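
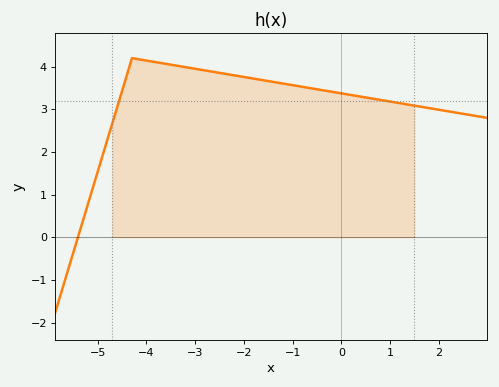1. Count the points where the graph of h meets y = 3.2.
2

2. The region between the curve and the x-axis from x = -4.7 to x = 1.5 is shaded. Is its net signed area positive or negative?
positive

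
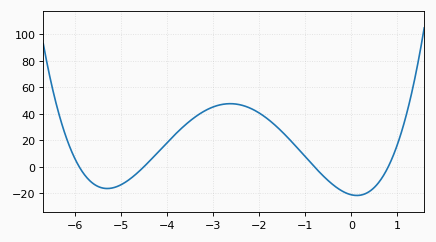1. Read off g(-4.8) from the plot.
-10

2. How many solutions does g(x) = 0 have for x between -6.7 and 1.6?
4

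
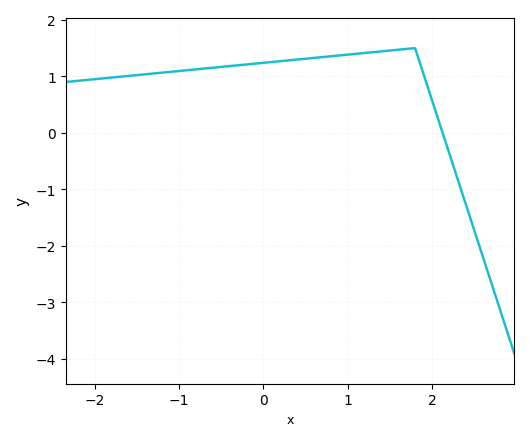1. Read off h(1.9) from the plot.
1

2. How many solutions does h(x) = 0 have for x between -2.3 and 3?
1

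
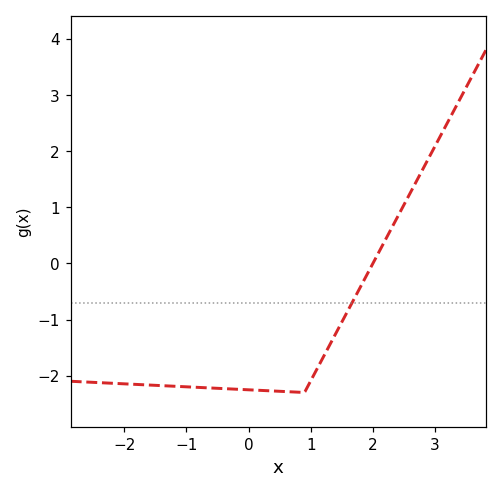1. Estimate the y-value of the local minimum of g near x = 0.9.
-2.3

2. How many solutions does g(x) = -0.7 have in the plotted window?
1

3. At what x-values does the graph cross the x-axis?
2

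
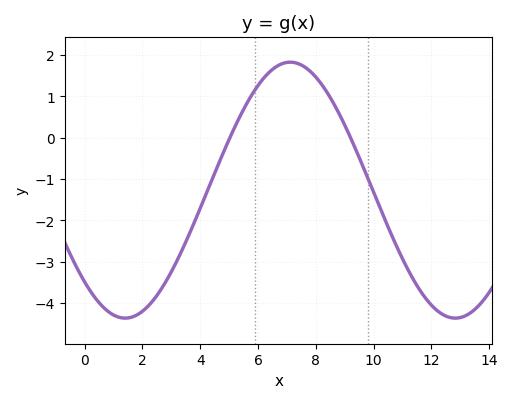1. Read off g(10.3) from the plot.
-1.8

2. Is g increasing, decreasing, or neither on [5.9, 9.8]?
neither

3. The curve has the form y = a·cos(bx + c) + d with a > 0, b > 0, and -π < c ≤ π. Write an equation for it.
y = 3.1cos(0.55x + 2.4) - 1.27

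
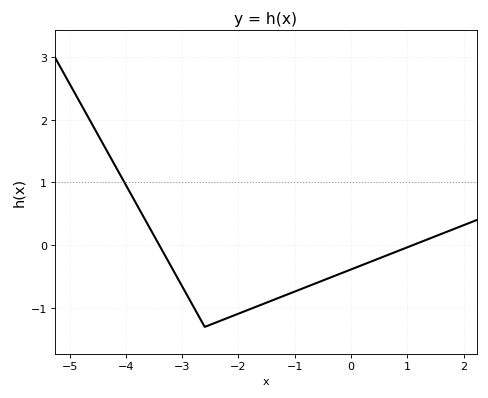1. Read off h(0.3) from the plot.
-0.279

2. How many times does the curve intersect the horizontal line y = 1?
1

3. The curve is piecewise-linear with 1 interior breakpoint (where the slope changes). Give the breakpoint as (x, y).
(-2.6, -1.3)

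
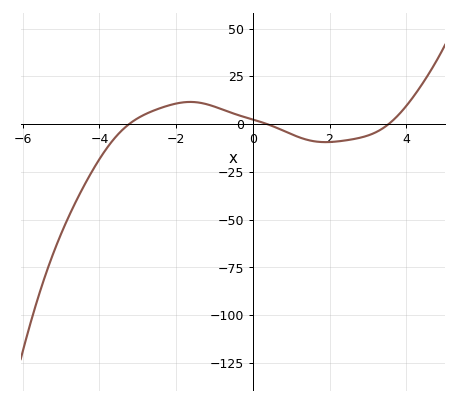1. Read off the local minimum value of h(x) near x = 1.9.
-9.44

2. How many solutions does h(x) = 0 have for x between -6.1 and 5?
3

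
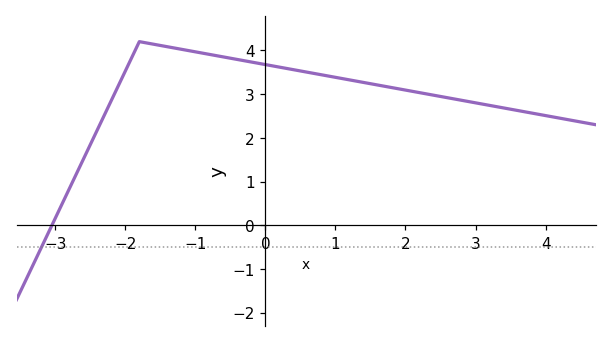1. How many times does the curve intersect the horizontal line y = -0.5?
1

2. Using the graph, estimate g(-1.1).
4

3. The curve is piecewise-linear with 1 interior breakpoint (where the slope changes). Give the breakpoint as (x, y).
(-1.8, 4.2)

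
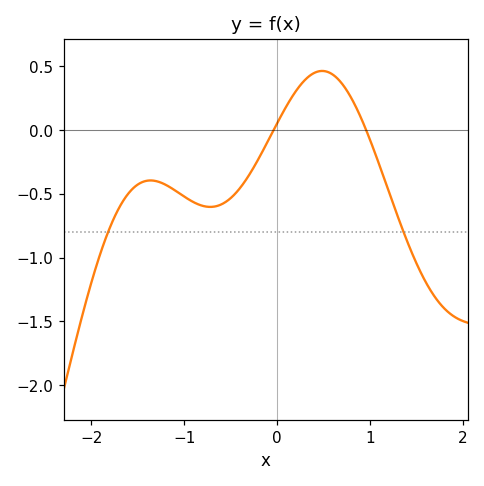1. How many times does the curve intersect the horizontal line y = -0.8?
2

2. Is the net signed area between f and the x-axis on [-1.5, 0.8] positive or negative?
negative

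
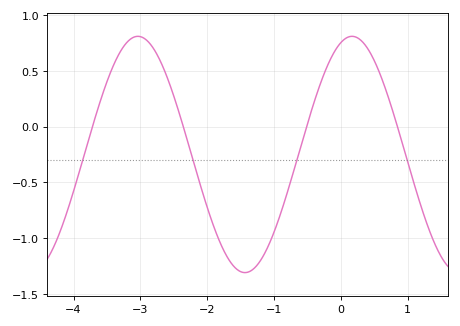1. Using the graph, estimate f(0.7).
0.284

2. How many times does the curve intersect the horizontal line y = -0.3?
4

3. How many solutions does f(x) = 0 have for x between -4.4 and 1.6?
4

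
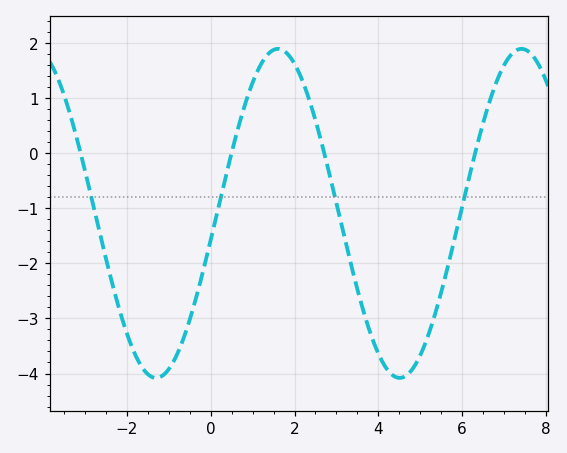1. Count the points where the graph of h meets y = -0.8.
4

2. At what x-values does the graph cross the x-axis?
-3.2, 0.4, 2.8, 6.4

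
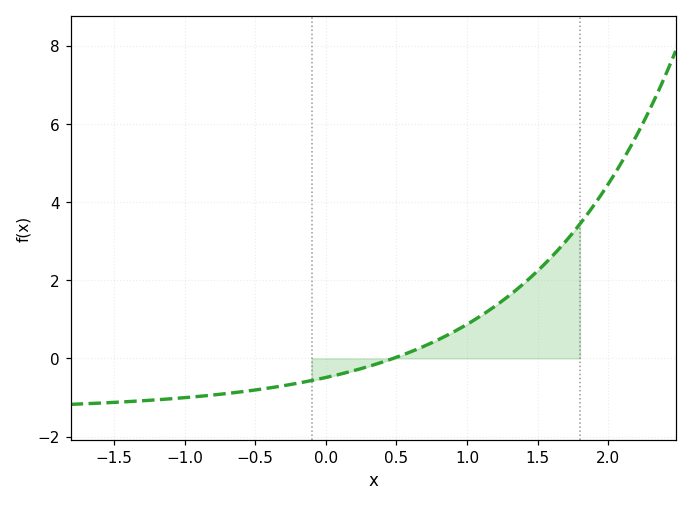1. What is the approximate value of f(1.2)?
1.4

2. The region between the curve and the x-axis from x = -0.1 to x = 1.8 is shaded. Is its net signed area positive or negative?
positive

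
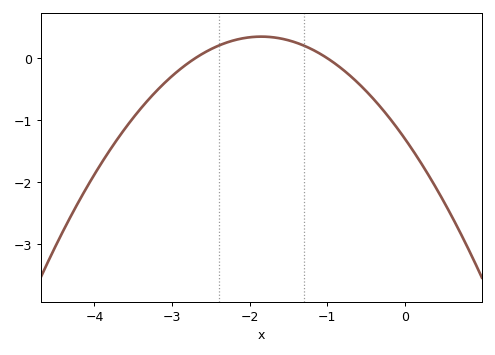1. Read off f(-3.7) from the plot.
-1.3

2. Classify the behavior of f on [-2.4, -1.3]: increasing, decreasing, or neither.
neither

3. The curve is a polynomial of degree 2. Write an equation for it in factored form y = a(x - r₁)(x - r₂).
y = -0.48(x + 2.7)(x + 1)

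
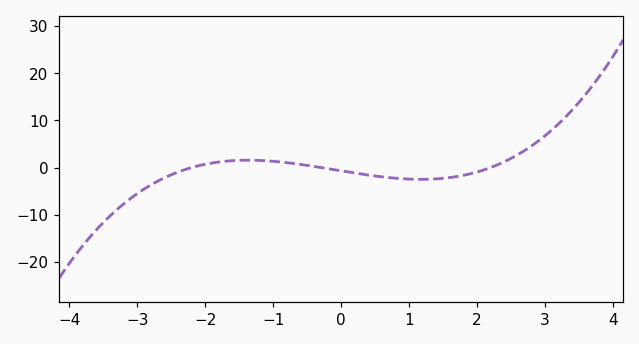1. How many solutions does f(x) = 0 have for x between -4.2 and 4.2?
3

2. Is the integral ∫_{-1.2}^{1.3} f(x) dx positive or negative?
negative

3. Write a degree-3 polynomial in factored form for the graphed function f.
y = 0.49(x + 2.2)(x + 0.3)(x - 2.2)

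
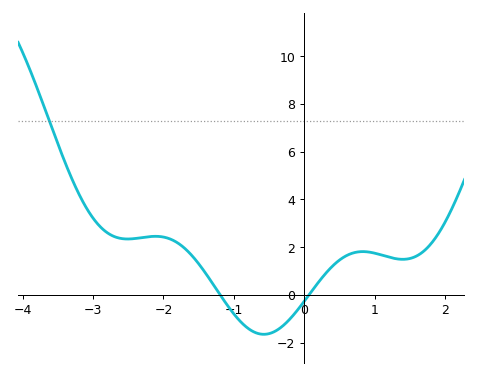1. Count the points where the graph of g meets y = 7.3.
1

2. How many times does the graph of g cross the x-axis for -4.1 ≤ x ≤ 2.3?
2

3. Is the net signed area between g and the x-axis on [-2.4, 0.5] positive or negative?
positive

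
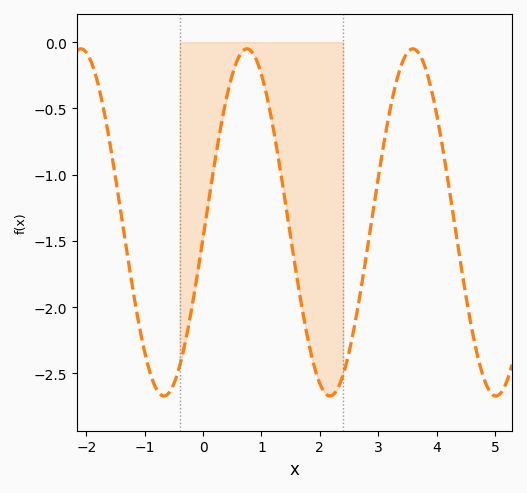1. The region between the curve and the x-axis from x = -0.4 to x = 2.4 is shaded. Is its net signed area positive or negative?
negative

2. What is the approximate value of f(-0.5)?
-2.6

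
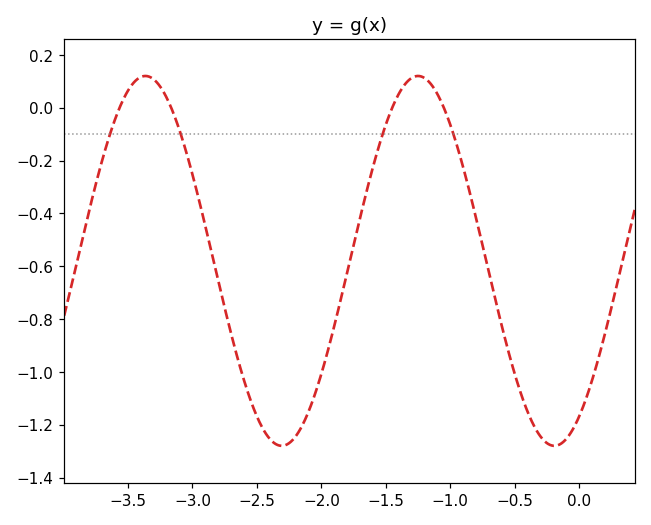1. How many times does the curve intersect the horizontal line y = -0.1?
4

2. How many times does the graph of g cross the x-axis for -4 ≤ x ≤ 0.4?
4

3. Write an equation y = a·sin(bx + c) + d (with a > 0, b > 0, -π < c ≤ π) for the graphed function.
y = 0.7sin(2.97x - 1) - 0.58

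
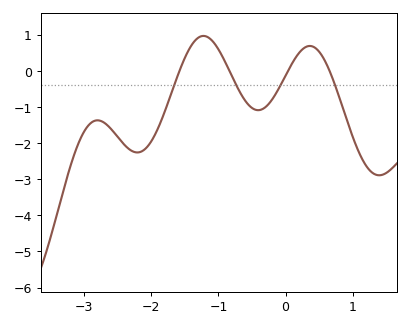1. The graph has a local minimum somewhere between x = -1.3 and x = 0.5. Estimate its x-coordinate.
-0.408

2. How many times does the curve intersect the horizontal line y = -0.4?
4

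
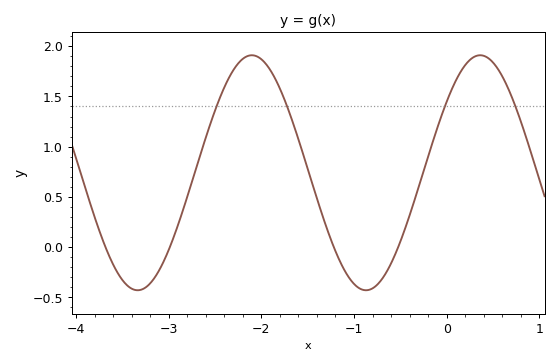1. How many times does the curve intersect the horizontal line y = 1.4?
4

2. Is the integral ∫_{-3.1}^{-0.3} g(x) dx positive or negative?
positive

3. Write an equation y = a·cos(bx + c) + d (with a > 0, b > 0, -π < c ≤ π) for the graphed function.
y = 1.17cos(2.55x - 0.922) + 0.74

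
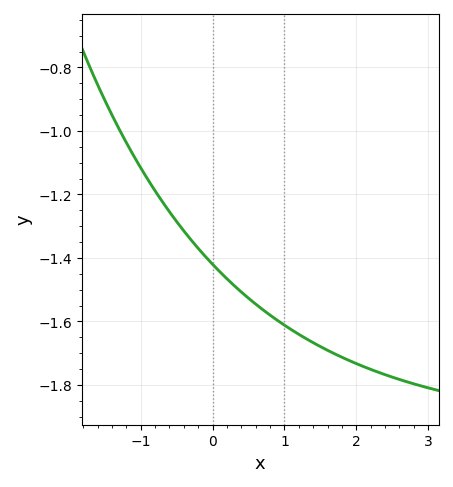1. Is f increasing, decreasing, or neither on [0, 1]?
decreasing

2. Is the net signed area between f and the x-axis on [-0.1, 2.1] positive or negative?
negative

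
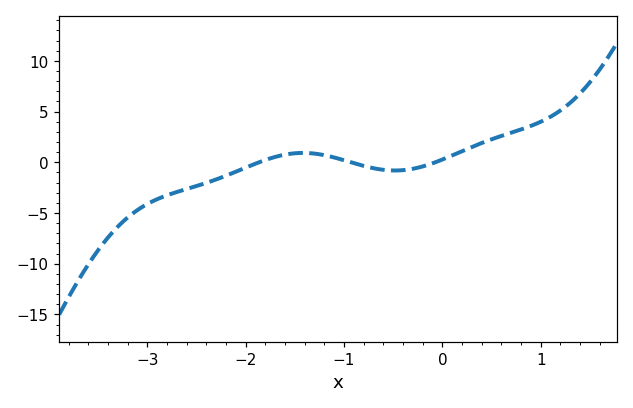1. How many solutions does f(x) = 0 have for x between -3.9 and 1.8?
3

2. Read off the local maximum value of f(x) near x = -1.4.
0.926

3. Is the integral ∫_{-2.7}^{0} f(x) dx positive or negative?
negative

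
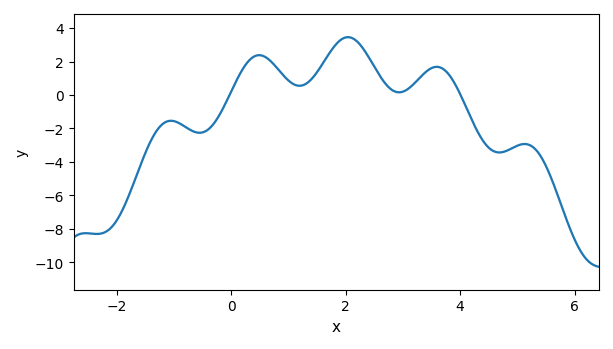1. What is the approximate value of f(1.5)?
1.37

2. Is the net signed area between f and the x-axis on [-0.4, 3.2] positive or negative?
positive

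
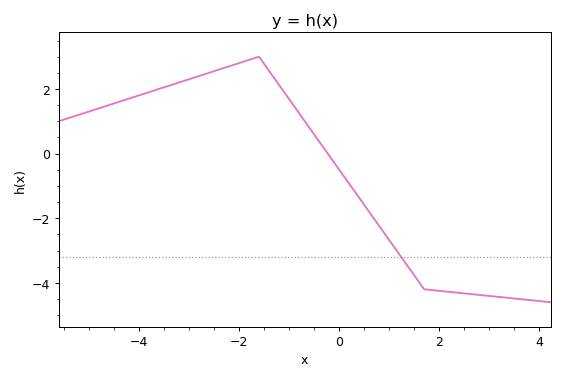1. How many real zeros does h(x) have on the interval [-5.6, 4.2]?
1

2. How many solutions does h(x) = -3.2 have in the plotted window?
1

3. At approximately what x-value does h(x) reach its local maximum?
-1.6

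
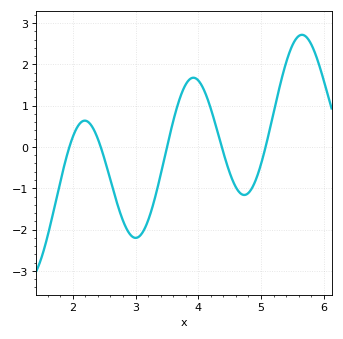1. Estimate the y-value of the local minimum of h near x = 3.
-2.2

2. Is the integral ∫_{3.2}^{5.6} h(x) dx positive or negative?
positive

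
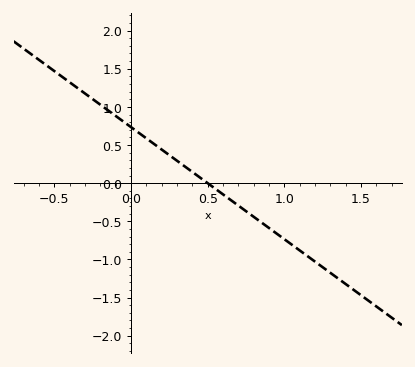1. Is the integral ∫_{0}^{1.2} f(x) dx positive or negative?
negative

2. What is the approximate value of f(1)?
-0.75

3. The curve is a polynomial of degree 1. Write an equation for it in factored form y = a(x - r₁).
y = -1.47(x - 0.5)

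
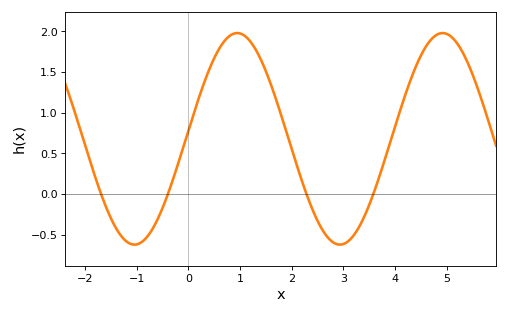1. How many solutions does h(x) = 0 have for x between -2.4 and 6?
4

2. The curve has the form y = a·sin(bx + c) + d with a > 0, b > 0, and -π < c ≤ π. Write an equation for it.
y = 1.3sin(1.58x + 0.08) + 0.68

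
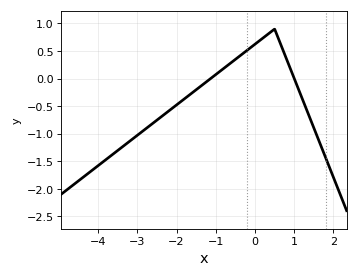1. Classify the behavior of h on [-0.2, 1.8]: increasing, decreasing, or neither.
neither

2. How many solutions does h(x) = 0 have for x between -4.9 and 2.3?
2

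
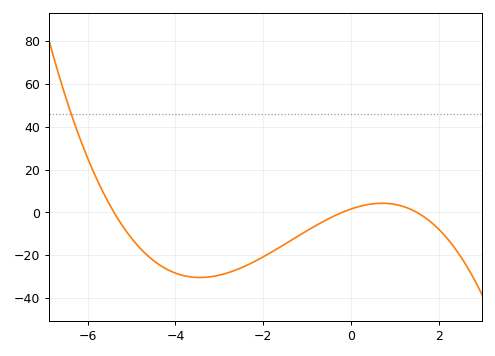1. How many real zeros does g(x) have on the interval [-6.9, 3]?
3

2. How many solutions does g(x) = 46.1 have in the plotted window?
1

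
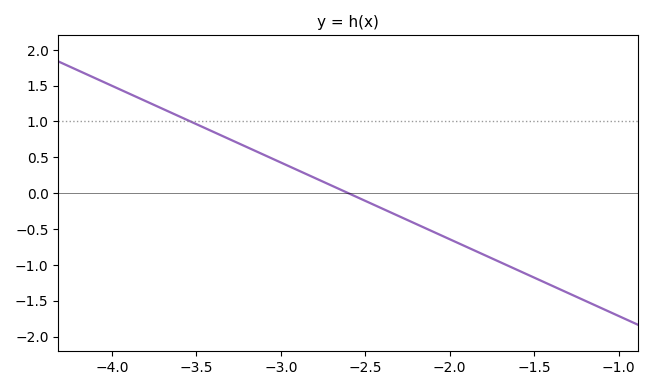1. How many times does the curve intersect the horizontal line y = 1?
1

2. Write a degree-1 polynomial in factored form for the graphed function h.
y = -1.07(x + 2.6)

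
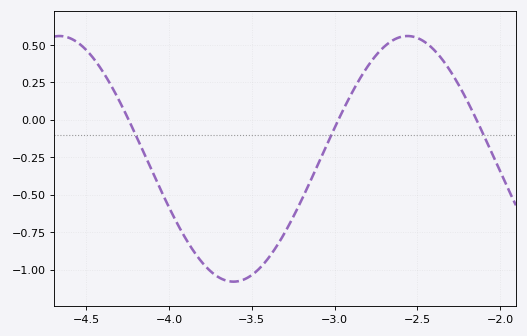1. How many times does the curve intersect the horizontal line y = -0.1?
3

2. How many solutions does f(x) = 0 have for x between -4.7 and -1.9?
3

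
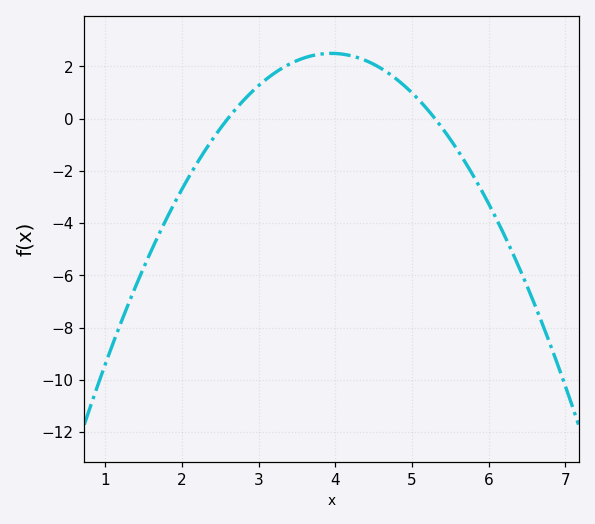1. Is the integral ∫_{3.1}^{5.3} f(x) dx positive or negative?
positive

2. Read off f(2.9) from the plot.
1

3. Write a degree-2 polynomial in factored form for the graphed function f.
y = -1.37(x - 2.6)(x - 5.3)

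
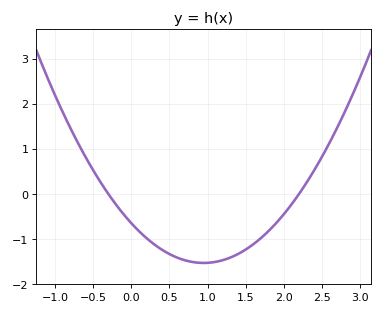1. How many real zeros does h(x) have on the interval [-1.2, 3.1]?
2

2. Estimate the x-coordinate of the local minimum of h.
0.95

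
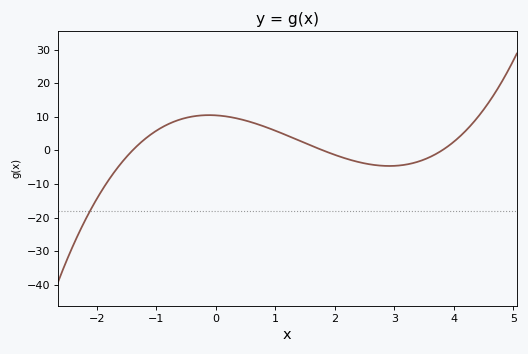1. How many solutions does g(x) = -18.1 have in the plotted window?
1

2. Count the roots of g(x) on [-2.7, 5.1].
3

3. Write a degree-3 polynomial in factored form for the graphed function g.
y = 1.09(x + 1.4)(x - 1.8)(x - 3.8)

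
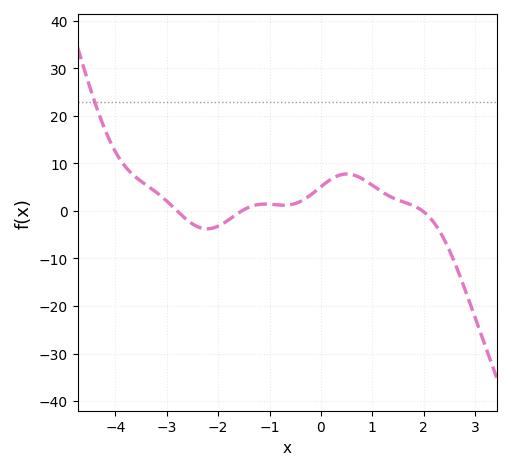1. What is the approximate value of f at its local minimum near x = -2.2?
-4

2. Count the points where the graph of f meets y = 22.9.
1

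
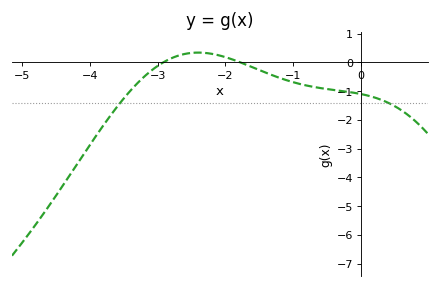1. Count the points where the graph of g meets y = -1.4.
2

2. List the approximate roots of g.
-2.9, -1.8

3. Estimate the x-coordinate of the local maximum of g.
-2.4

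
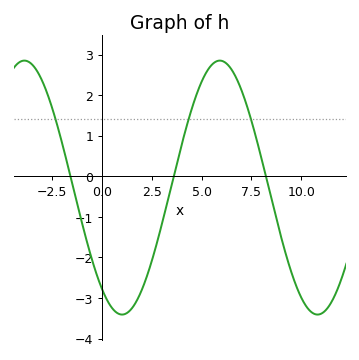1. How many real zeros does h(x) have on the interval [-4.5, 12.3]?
3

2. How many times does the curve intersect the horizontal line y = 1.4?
3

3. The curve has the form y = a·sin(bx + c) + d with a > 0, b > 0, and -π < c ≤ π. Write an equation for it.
y = 3.13sin(0.64x - 2.21) - 0.28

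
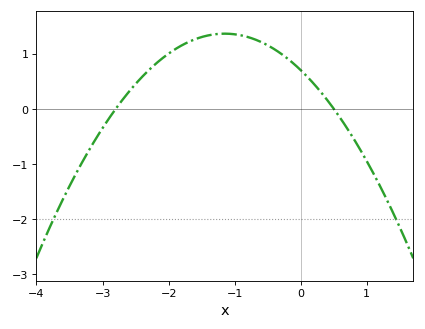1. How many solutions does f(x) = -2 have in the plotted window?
2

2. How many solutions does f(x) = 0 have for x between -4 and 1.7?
2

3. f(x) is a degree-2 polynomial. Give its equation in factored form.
y = -0.5(x + 2.8)(x - 0.5)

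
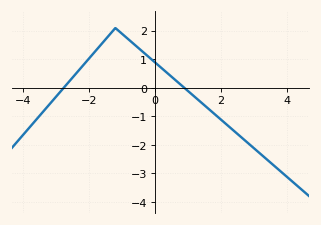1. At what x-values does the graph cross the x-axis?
-2.76, 0.887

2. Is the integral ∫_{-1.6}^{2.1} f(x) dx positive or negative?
positive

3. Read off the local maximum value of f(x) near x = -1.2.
2.1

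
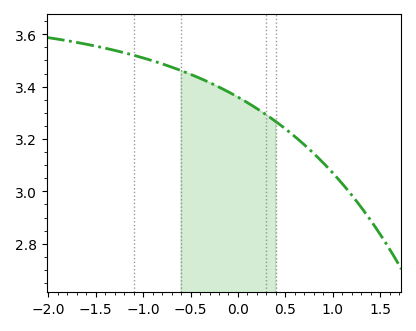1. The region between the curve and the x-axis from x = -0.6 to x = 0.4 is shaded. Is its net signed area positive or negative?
positive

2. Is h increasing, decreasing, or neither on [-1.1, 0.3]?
decreasing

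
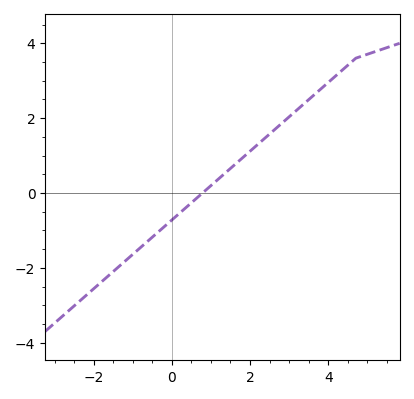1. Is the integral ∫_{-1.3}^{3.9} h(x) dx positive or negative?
positive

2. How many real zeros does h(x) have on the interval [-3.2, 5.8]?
1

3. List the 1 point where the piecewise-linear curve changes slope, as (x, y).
(4.7, 3.6)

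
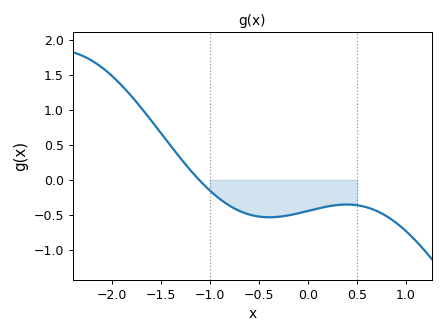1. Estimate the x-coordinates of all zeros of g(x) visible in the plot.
-1.1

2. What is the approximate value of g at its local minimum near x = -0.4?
-0.55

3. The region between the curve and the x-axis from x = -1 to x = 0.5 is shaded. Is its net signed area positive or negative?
negative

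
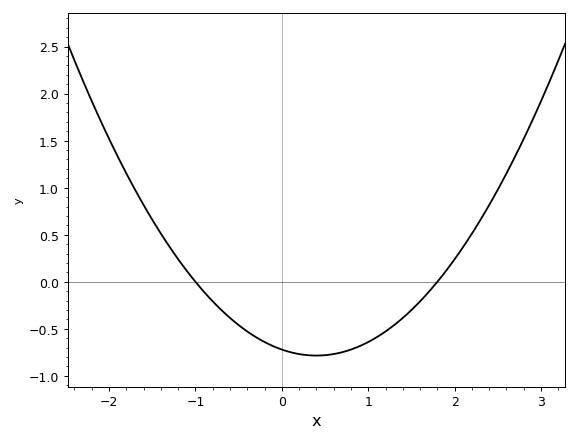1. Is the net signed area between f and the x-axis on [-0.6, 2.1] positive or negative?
negative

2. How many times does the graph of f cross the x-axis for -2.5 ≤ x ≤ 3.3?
2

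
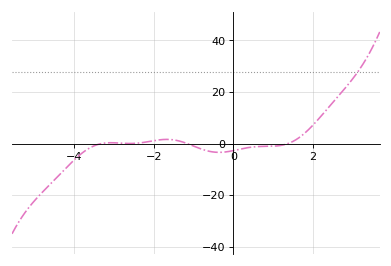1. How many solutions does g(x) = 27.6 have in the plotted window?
1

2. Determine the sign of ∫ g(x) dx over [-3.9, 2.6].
positive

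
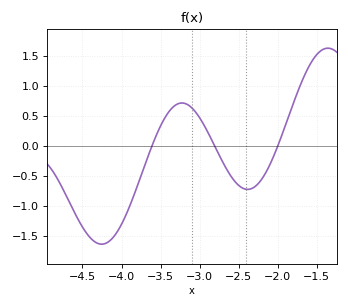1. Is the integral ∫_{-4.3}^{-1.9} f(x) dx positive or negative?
negative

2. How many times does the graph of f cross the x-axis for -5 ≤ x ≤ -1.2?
3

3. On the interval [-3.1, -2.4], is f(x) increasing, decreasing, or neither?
decreasing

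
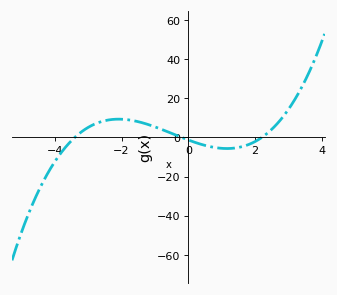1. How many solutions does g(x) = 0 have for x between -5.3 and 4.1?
3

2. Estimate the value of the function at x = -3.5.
-2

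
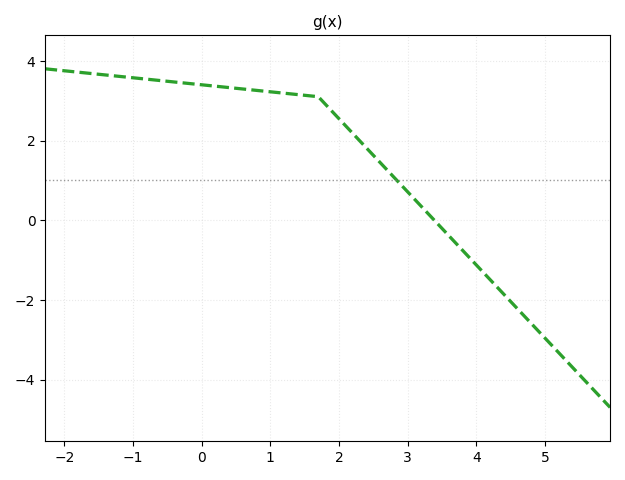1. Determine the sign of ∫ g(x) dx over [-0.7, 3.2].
positive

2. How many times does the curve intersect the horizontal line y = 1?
1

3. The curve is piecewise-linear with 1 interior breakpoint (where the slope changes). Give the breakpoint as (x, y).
(1.7, 3.1)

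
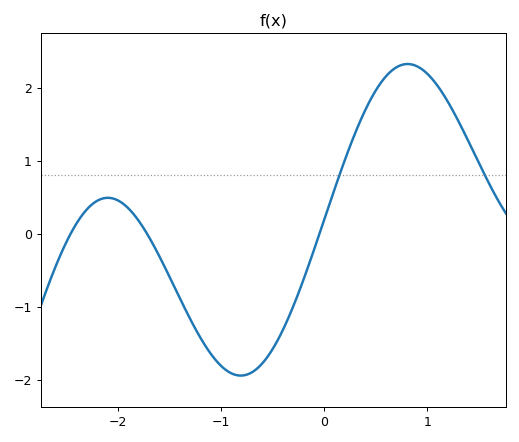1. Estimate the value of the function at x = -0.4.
-1.32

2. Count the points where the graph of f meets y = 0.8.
2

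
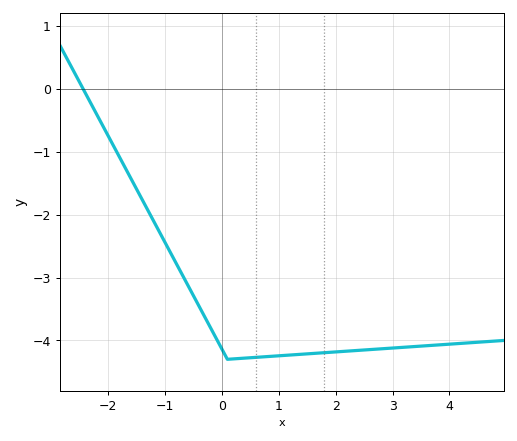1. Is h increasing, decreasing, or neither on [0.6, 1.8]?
increasing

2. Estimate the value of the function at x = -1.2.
-2.1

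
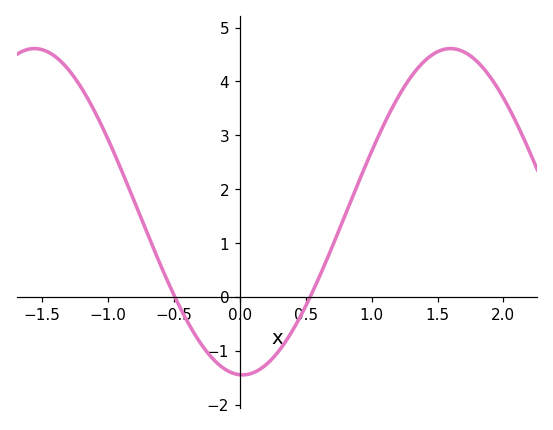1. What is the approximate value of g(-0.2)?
-1.2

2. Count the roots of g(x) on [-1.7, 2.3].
2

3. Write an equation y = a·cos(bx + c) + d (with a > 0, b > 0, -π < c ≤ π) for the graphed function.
y = 3.03cos(2x + 3.1) + 1.58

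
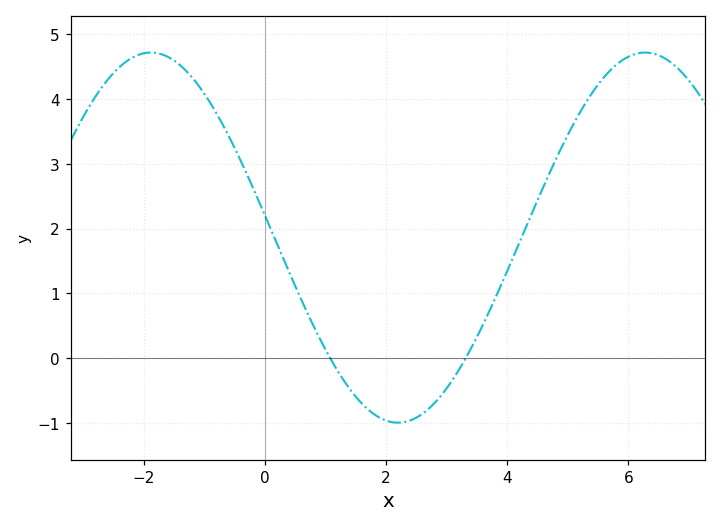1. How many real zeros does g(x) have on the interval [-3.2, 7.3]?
2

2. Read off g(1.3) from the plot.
-0.34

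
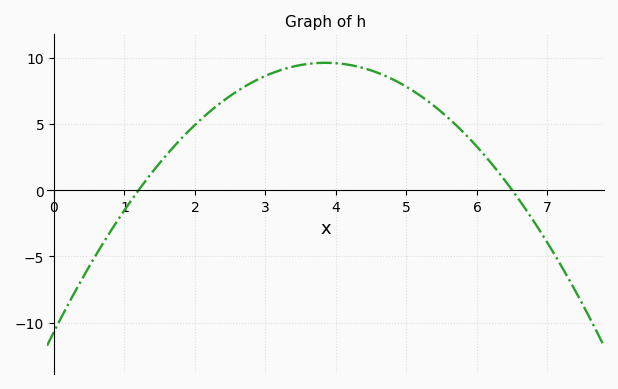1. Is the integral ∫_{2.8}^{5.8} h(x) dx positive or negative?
positive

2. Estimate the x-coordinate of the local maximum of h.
3.8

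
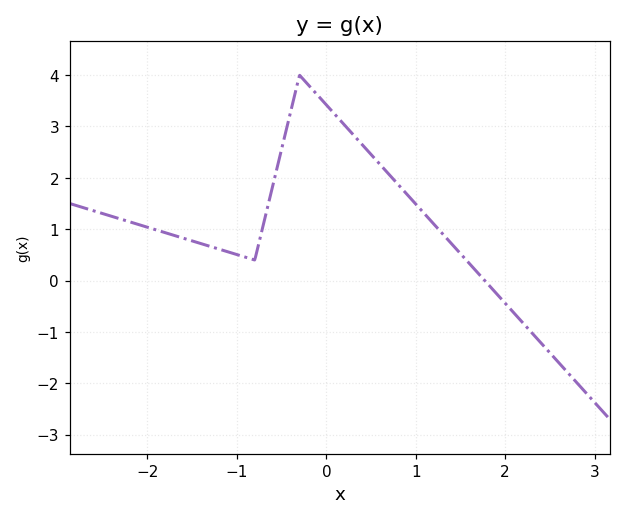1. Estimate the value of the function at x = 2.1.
-0.6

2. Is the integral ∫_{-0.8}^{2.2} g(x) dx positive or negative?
positive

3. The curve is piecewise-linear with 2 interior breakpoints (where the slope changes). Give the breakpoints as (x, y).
(-0.8, 0.4); (-0.3, 4)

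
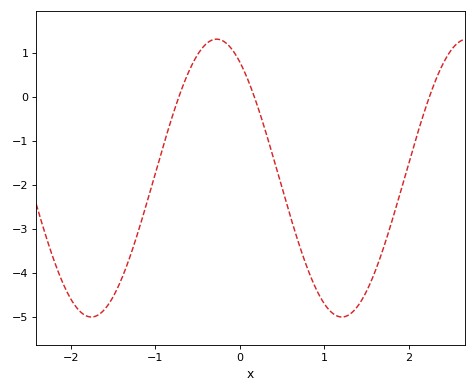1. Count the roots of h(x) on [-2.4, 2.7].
3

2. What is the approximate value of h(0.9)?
-4.36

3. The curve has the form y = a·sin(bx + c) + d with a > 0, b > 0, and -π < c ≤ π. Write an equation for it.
y = 3.16sin(2.12x + 2.15) - 1.85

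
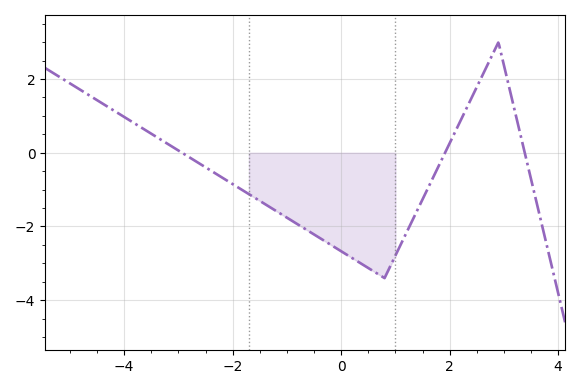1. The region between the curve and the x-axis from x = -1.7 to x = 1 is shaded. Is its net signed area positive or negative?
negative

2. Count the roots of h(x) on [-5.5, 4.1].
3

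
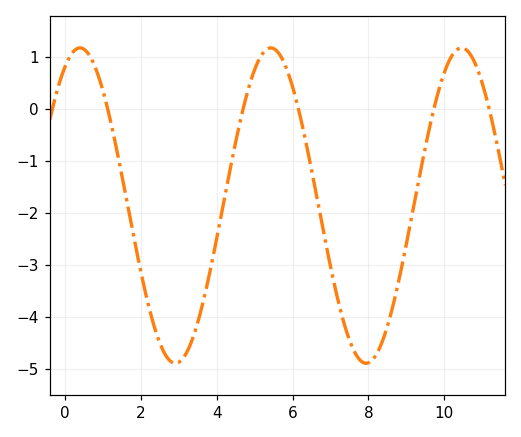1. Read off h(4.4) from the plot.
-1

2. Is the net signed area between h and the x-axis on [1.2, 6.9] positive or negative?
negative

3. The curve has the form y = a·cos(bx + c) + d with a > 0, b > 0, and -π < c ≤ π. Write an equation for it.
y = 3.03cos(1.2x - 0.5) - 1.86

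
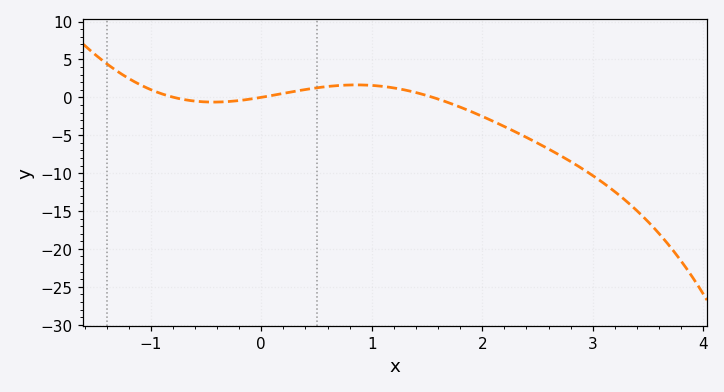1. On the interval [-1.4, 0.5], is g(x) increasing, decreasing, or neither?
neither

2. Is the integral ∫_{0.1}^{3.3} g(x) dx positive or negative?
negative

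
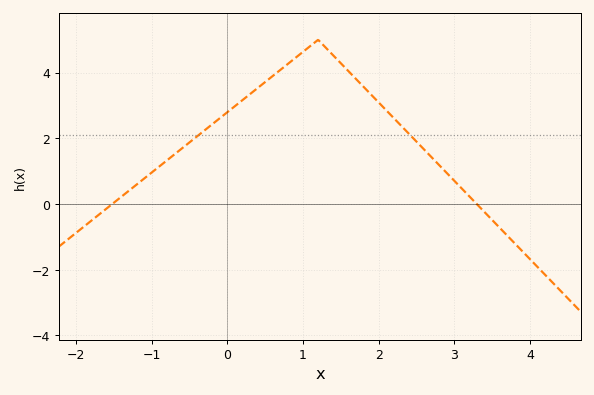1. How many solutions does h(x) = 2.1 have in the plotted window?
2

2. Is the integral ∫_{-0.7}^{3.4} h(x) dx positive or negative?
positive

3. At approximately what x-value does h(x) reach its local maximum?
1.2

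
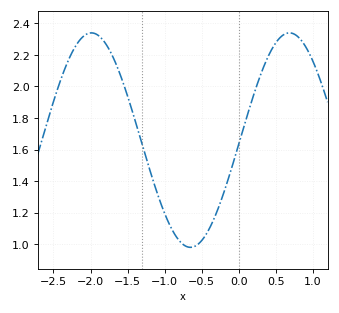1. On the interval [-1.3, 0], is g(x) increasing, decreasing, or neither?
neither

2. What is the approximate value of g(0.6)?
2.33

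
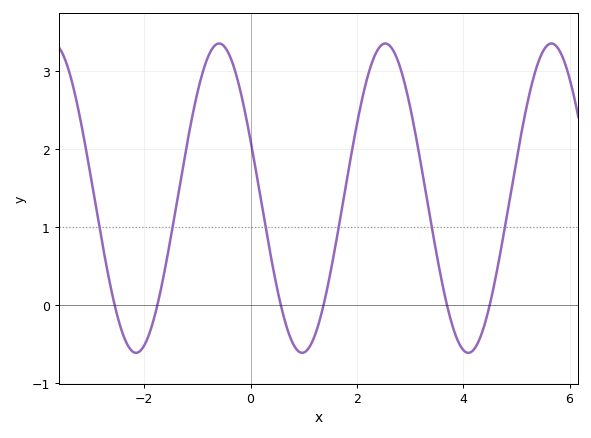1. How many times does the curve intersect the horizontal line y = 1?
6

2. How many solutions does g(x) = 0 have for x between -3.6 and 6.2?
6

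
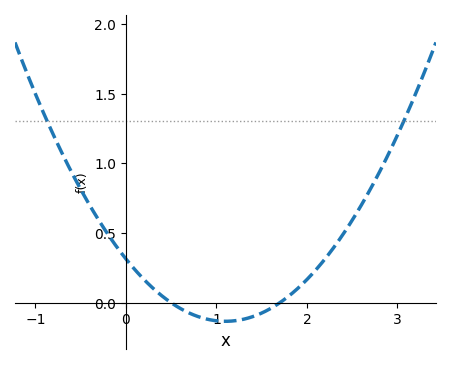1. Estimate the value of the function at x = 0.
0.3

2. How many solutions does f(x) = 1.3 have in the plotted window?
2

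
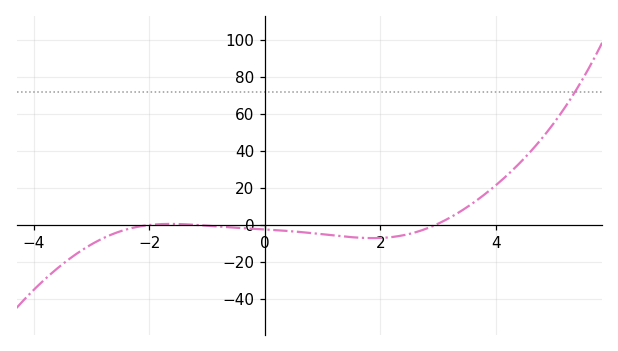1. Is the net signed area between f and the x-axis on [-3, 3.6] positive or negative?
negative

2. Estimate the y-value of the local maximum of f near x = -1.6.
0.511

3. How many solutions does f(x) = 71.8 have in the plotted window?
1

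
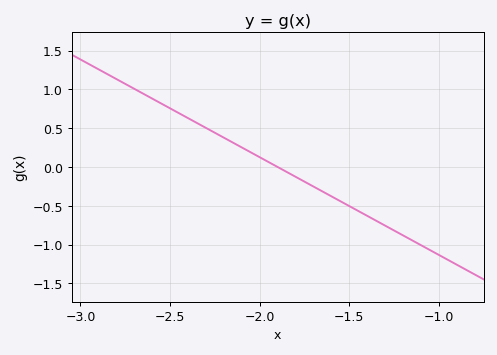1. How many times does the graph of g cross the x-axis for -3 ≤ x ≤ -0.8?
1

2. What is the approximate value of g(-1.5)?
-0.5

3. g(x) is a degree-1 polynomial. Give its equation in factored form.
y = -1.26(x + 1.9)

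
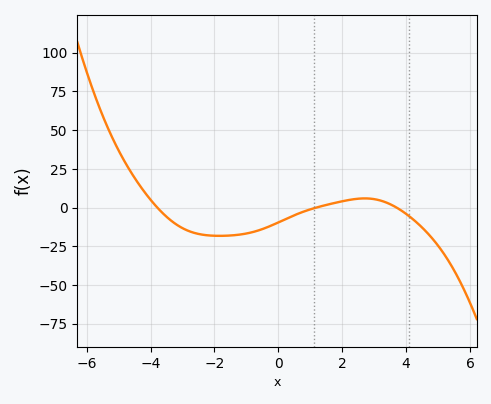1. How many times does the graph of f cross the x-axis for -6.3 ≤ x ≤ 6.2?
3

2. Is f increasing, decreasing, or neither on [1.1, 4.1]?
neither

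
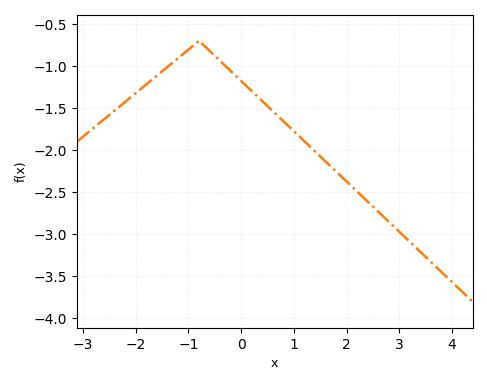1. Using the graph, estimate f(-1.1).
-0.85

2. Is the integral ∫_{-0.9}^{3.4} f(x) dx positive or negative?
negative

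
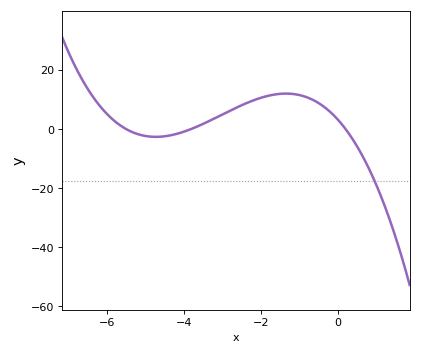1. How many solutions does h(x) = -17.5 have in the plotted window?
1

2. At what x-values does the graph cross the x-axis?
-5.5, -3.8, 0.2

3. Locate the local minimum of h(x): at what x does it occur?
-4.72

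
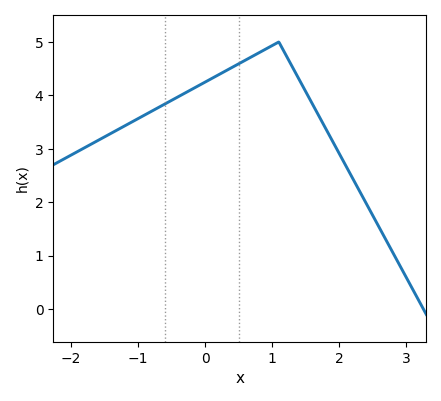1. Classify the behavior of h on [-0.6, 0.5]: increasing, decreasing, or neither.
increasing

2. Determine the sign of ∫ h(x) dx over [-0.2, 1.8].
positive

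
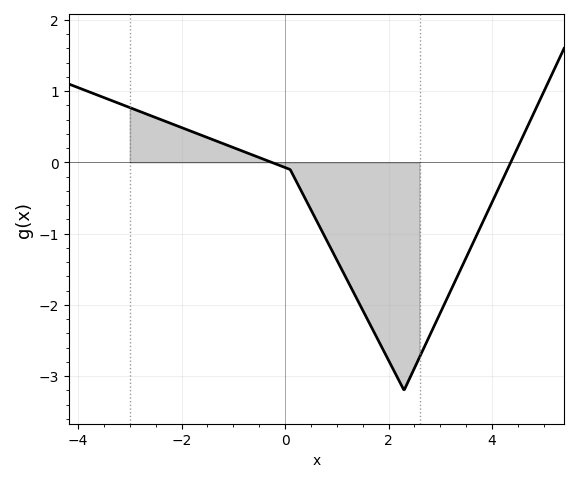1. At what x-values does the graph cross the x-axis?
-0.257, 4.36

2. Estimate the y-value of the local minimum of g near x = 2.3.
-3.2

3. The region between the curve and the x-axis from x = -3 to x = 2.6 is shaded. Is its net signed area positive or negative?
negative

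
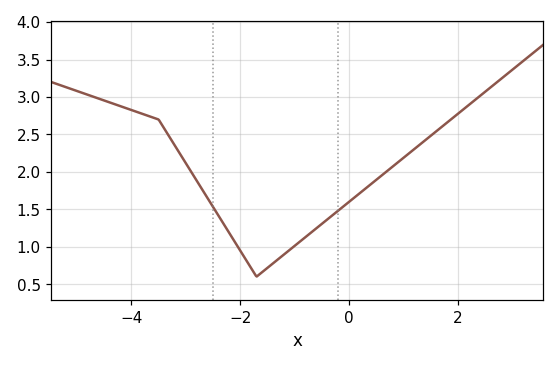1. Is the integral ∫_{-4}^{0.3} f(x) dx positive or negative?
positive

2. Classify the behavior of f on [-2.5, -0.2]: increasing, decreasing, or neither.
neither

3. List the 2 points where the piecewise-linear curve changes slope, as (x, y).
(-3.5, 2.7); (-1.7, 0.6)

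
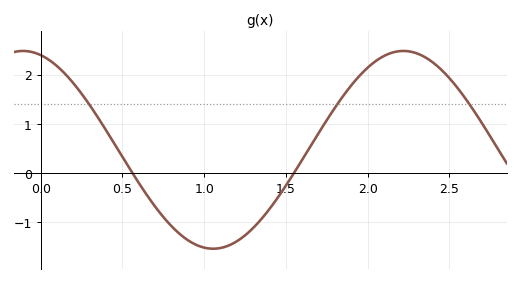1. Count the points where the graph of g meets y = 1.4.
3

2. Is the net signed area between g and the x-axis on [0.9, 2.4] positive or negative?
positive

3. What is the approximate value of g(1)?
-1.5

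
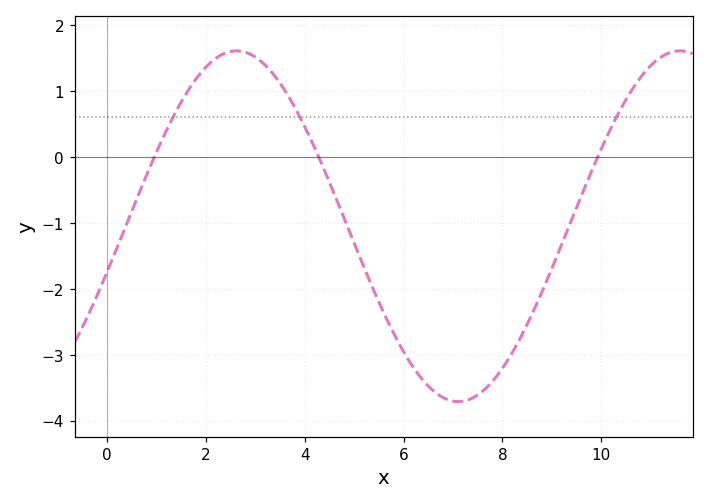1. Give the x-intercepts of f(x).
1, 4.2, 10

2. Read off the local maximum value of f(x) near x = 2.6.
1.6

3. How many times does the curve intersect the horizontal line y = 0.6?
3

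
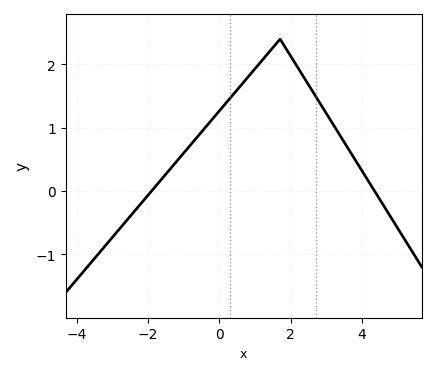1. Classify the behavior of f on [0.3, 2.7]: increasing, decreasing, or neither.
neither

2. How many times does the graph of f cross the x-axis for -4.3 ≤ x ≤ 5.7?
2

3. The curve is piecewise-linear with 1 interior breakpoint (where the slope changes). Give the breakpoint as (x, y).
(1.7, 2.4)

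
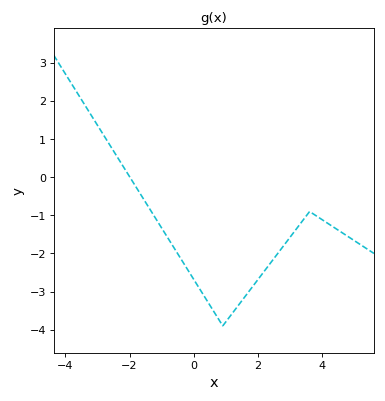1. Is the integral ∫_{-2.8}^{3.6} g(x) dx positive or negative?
negative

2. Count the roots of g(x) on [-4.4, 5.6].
1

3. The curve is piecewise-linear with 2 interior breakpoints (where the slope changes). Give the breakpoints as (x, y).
(0.9, -3.9); (3.6, -0.9)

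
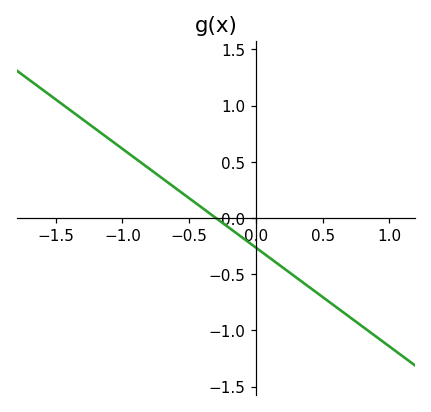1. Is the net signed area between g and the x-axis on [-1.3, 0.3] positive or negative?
positive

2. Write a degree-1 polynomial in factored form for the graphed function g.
y = -0.88(x + 0.3)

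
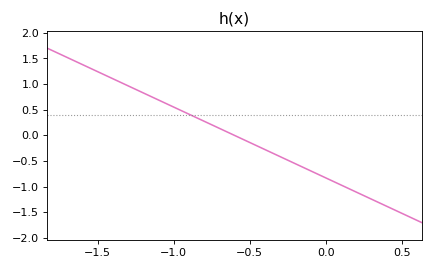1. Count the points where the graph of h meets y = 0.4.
1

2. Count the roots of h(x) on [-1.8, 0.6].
1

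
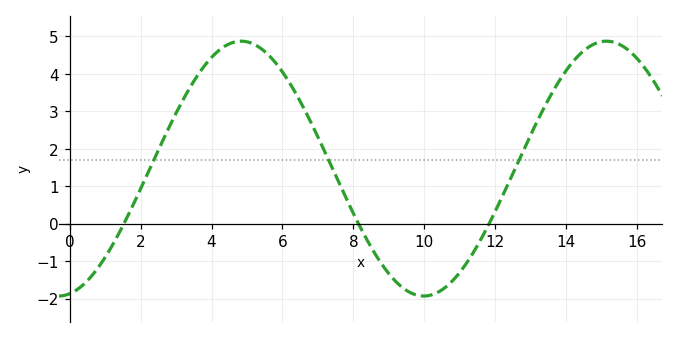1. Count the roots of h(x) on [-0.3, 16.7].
3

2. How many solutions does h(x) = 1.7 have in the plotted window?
3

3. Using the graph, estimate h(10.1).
-1.92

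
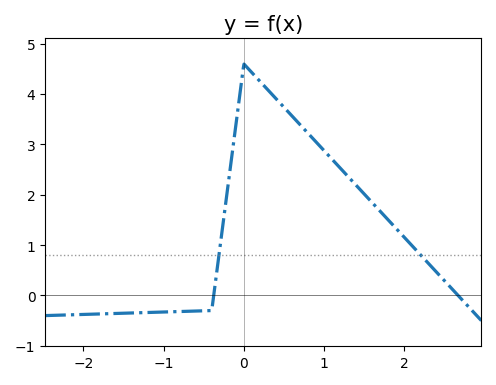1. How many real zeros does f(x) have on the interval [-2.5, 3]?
2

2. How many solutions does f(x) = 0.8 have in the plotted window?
2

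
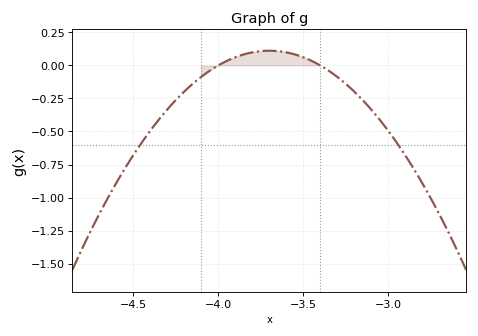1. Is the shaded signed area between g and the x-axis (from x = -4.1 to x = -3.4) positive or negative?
positive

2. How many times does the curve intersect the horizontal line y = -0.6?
2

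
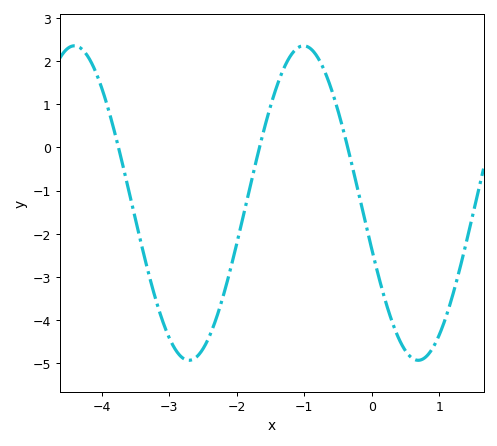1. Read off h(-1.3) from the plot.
1.8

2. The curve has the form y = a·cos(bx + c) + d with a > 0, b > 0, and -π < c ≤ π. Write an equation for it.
y = 3.64cos(1.9x + 1.9) - 1.29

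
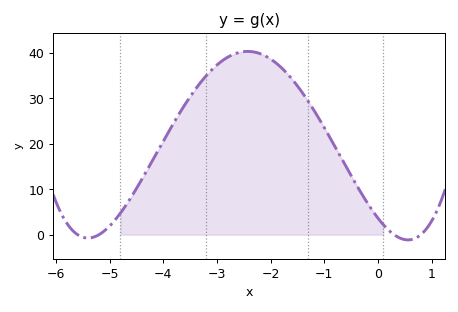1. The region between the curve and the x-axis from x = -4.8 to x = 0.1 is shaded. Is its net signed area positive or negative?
positive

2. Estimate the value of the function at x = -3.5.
30.3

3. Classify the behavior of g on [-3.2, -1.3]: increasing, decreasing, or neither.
neither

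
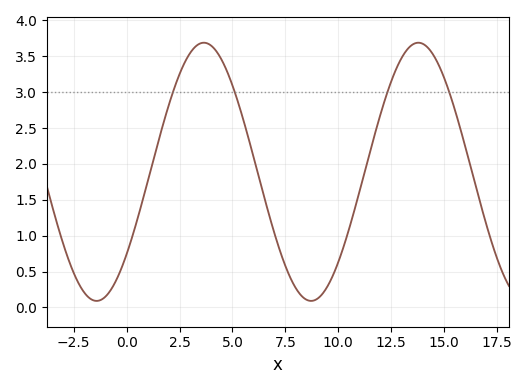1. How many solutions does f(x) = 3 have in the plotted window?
4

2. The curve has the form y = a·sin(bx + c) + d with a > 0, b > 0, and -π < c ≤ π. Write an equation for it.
y = 1.8sin(0.62x - 0.69) + 1.89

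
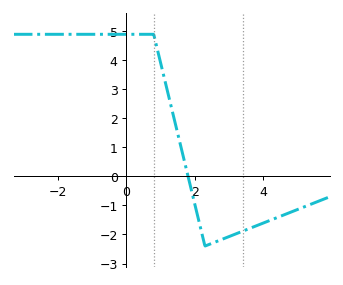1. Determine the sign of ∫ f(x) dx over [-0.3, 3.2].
positive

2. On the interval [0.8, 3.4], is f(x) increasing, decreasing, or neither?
neither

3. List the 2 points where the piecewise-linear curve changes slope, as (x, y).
(0.8, 4.9); (2.3, -2.4)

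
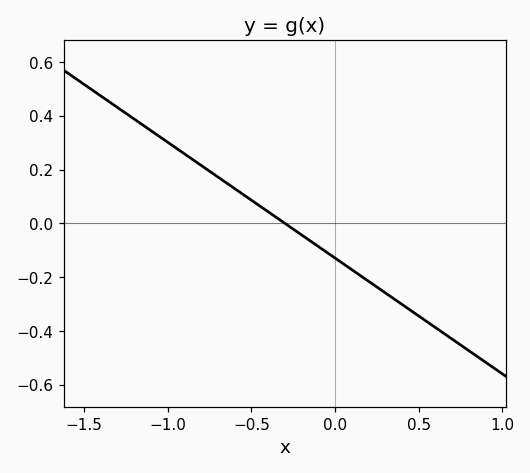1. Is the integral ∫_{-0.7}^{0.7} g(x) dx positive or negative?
negative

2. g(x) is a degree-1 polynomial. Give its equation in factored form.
y = -0.43(x + 0.3)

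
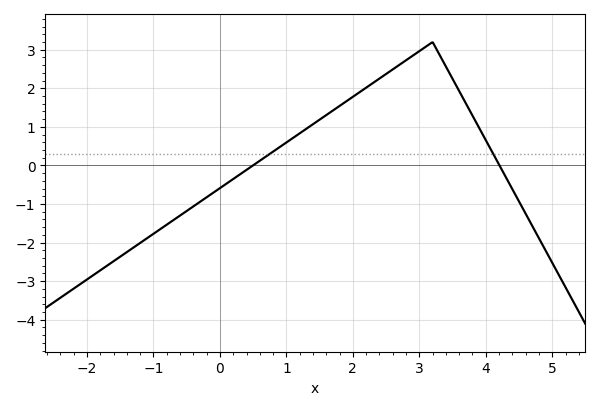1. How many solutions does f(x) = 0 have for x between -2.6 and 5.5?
2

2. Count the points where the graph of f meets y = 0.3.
2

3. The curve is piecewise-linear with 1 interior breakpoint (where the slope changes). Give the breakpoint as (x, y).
(3.2, 3.2)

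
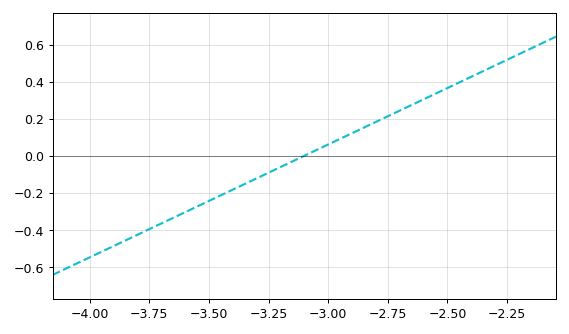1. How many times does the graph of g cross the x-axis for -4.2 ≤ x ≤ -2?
1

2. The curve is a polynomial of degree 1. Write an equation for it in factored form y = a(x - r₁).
y = 0.61(x + 3.1)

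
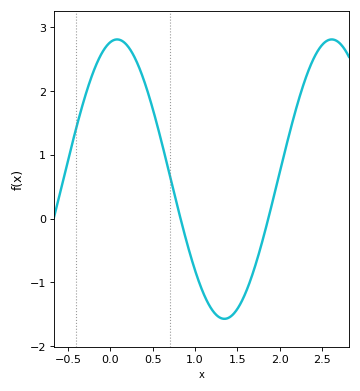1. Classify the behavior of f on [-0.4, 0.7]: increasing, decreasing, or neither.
neither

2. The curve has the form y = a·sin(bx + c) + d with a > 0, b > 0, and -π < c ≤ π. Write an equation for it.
y = 2.19sin(2.48x + 1.37) + 0.62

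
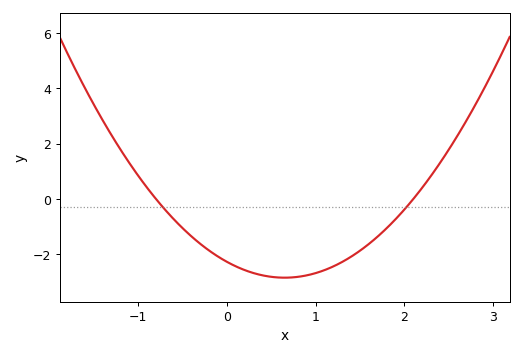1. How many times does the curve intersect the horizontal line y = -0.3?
2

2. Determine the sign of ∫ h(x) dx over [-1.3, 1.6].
negative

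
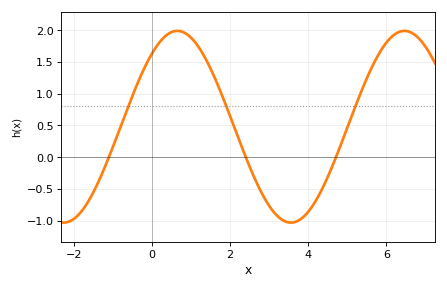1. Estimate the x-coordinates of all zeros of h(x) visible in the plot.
-1.2, 2.4, 4.8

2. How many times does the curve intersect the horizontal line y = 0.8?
3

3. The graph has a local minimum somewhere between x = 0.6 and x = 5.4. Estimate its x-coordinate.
3.6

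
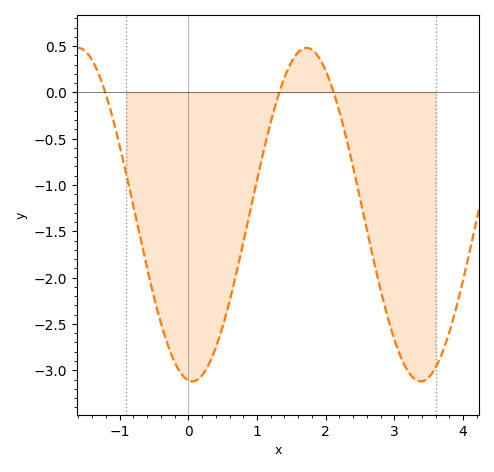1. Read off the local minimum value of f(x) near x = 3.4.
-3.1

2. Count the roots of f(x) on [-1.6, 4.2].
3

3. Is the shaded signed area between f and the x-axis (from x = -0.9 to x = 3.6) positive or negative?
negative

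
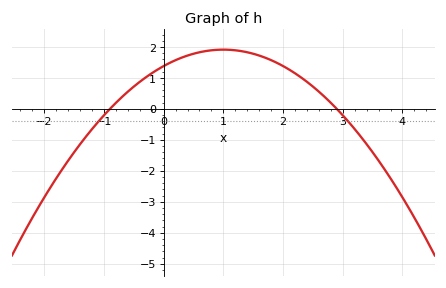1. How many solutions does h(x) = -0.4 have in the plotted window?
2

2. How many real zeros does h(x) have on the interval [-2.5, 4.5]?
2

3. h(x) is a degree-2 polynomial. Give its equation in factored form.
y = -0.53(x + 0.9)(x - 2.9)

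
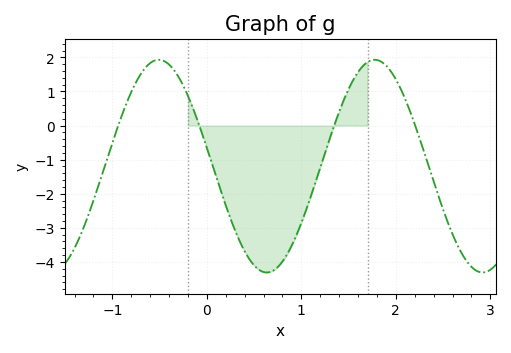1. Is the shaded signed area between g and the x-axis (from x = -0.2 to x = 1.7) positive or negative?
negative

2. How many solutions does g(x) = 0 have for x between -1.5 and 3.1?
4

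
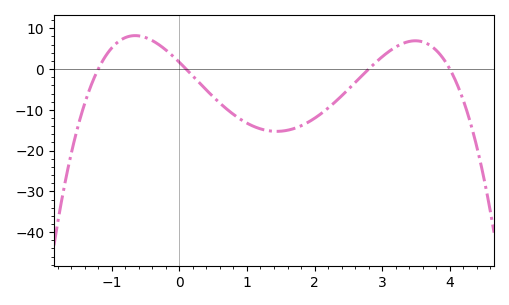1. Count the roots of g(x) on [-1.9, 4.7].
4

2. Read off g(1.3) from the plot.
-15.1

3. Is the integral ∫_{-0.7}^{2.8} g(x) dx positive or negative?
negative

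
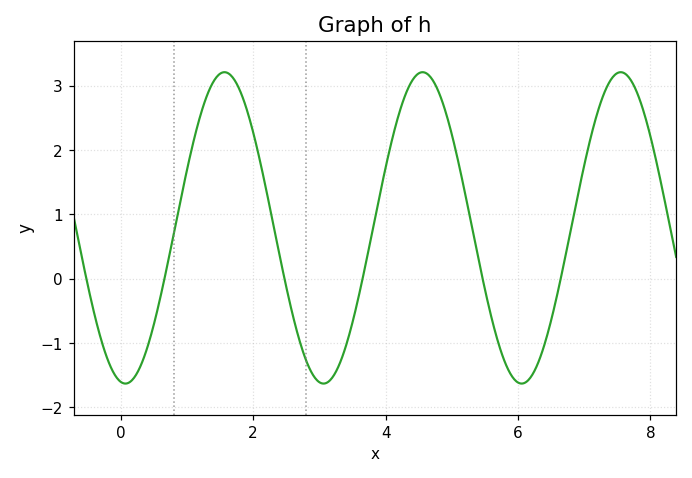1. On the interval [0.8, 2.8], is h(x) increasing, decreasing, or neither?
neither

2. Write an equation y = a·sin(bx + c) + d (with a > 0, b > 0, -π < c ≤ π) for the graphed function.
y = 2.42sin(2.1x - 1.7) + 0.79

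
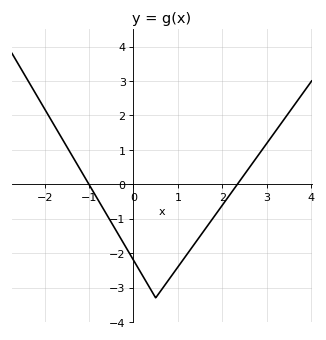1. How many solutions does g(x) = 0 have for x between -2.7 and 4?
2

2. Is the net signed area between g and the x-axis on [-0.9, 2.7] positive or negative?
negative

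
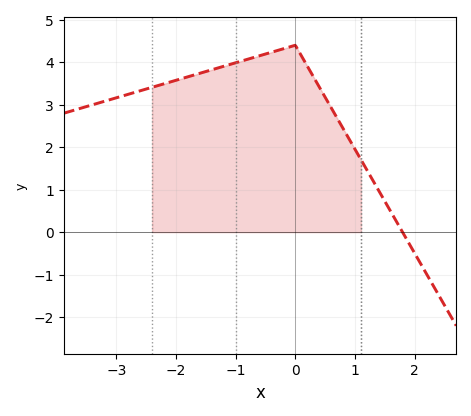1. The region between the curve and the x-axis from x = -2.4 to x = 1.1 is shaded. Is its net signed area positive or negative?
positive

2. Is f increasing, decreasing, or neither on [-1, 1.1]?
neither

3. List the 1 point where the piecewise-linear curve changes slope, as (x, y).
(0, 4.4)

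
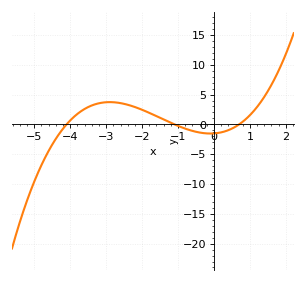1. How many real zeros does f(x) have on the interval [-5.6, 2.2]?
3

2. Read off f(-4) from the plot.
0.5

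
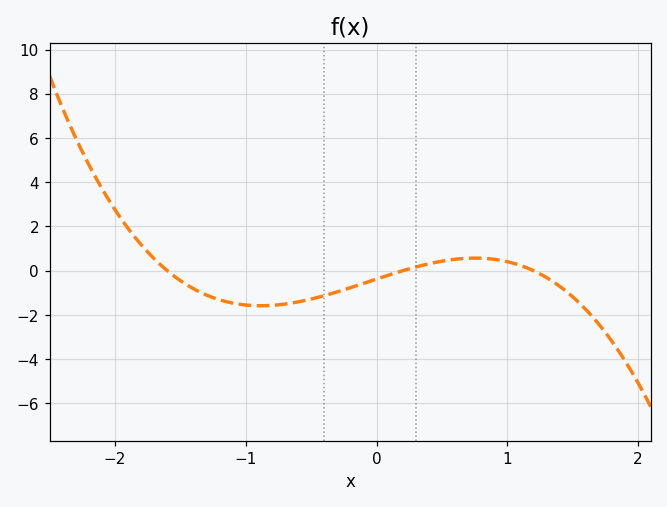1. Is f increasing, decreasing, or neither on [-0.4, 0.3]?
increasing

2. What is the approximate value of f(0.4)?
0.314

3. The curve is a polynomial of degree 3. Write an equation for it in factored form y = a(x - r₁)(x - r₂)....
y = -0.98(x + 1.6)(x - 0.2)(x - 1.2)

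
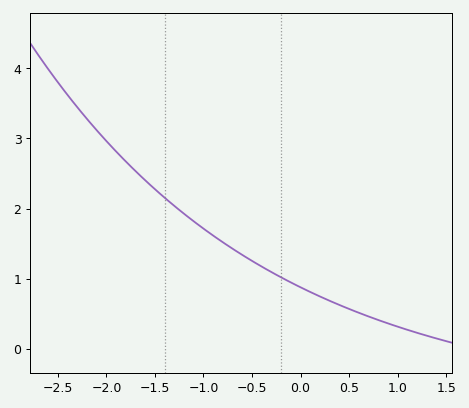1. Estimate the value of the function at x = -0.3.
1.1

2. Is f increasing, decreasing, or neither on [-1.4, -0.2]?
decreasing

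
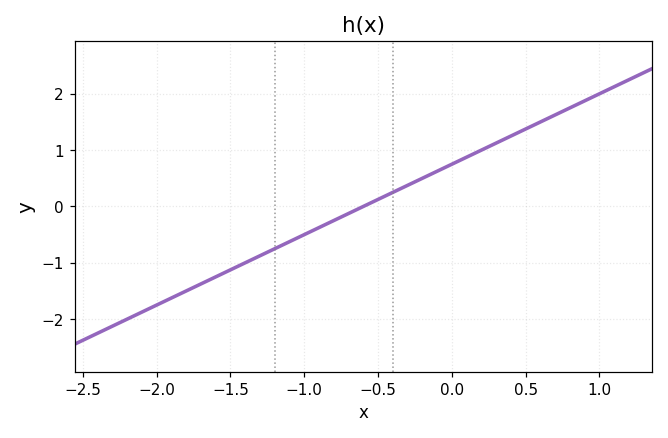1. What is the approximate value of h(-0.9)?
-0.4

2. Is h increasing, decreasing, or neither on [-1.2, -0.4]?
increasing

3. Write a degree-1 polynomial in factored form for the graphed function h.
y = 1.25(x + 0.6)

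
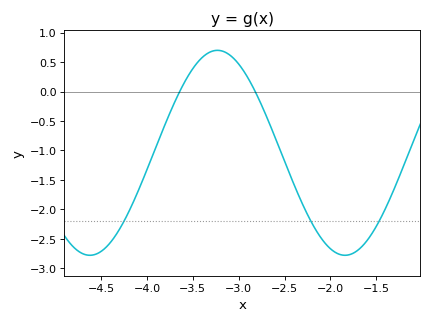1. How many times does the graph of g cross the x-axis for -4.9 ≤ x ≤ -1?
2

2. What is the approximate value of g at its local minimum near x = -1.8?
-2.78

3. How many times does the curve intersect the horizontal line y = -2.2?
3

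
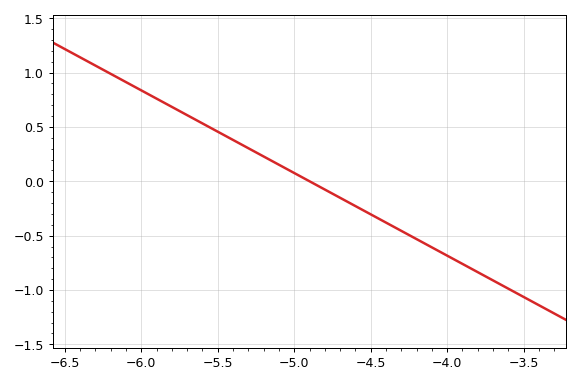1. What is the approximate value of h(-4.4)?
-0.38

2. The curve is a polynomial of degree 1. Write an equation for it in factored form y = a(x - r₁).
y = -0.76(x + 4.9)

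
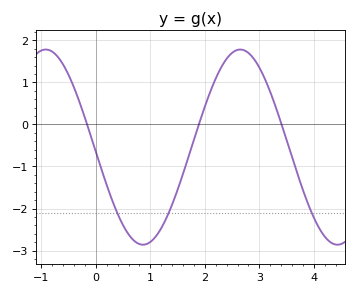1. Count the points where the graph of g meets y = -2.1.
3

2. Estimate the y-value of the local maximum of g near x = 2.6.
1.78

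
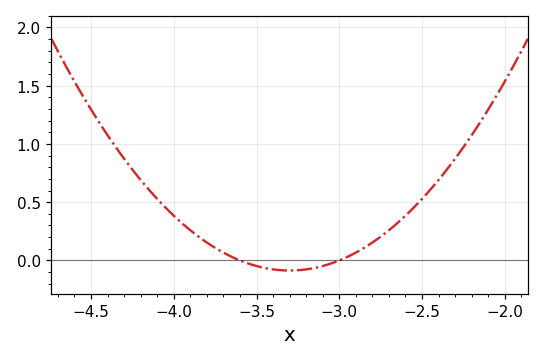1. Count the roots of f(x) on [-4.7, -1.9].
2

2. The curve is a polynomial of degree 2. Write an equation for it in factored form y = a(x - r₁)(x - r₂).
y = 0.96(x + 3.6)(x + 3)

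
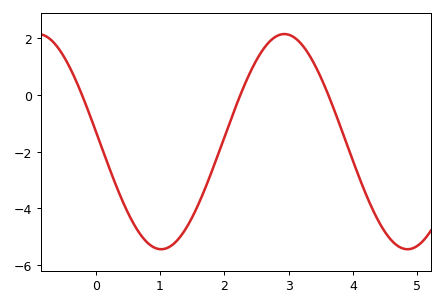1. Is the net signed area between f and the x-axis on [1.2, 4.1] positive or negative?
negative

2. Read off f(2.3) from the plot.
0.275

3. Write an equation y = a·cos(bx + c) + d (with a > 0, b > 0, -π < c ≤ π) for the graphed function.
y = 3.8cos(1.64x + 1.47) - 1.65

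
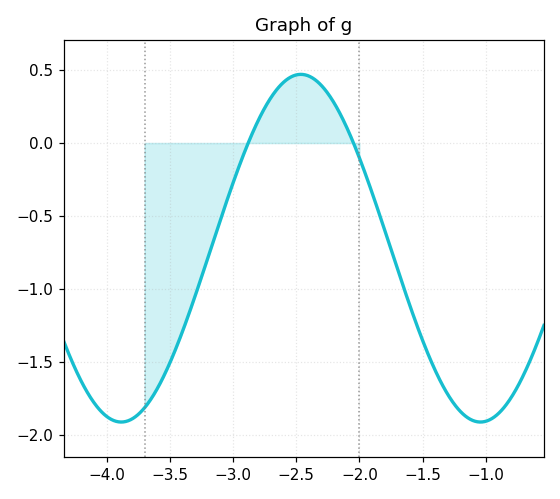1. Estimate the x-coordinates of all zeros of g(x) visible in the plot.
-2.9, -2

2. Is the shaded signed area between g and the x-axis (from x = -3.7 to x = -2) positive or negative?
negative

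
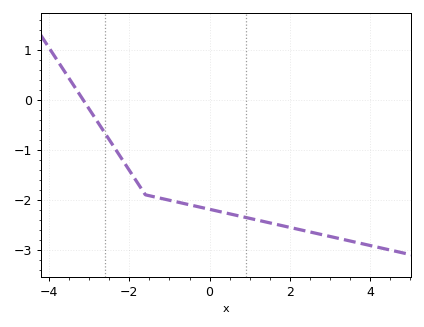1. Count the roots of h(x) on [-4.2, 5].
1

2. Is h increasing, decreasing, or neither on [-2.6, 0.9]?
decreasing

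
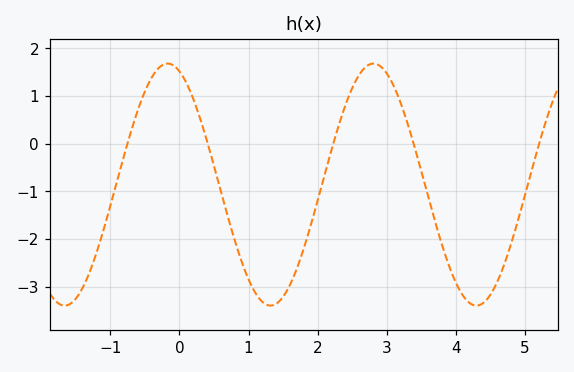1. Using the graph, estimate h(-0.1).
1.7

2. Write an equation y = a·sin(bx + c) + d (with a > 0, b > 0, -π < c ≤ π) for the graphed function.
y = 2.54sin(2.1x + 1.9) - 0.86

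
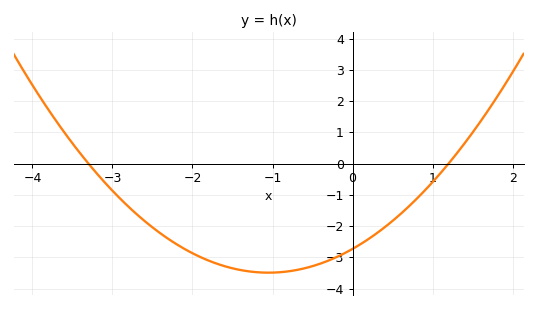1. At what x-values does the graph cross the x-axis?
-3.3, 1.2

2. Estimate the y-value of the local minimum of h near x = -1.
-3.5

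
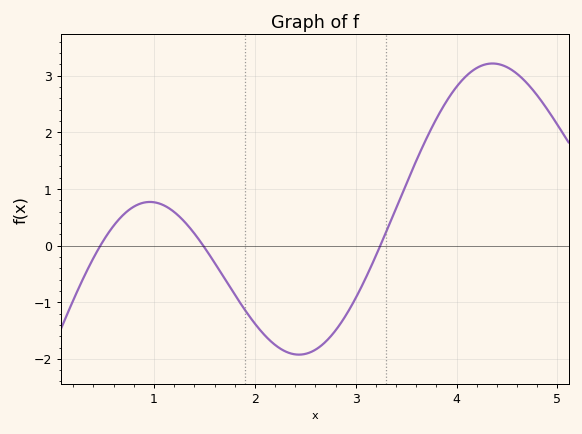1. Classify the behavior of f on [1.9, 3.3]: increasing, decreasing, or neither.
neither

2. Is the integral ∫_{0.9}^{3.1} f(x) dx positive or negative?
negative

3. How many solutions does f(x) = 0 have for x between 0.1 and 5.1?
3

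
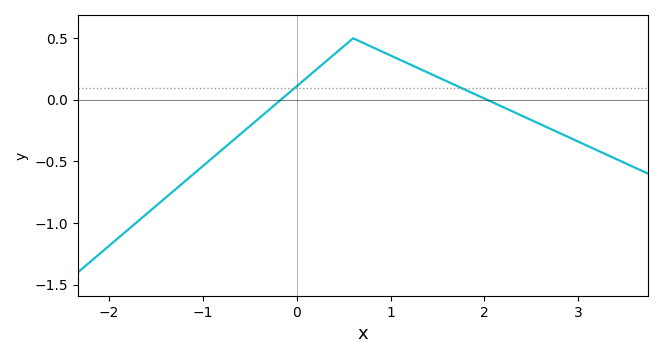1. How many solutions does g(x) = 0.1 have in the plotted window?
2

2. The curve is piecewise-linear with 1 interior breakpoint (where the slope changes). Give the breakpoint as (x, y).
(0.6, 0.5)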